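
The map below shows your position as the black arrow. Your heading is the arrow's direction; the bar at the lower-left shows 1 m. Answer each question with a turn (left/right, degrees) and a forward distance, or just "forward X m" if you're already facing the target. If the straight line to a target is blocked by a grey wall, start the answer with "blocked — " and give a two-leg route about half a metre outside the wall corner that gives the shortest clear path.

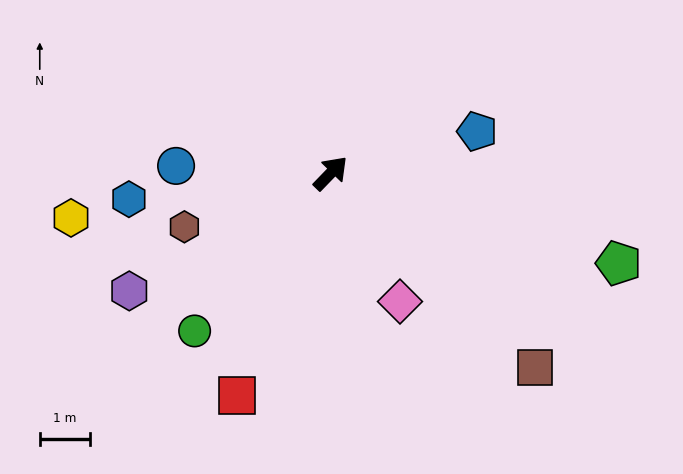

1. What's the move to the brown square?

turn right 89°, forward 5.6 m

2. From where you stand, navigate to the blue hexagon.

turn left 141°, forward 4.1 m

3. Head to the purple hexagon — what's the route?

turn left 164°, forward 4.7 m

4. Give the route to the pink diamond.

turn right 108°, forward 2.9 m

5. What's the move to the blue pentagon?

turn right 30°, forward 3.0 m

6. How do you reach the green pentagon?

turn right 63°, forward 6.0 m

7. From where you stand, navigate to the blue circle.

turn left 131°, forward 3.1 m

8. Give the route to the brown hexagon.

turn left 154°, forward 3.1 m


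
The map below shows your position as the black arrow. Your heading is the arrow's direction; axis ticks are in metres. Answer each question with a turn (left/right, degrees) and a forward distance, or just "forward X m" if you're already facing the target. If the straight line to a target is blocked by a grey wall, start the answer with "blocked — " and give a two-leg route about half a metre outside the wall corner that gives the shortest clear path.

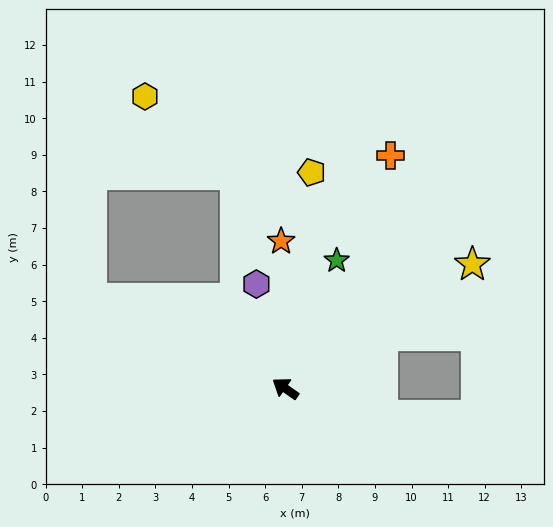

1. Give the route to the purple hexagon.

turn right 40°, forward 3.0 m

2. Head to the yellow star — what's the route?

turn right 111°, forward 6.1 m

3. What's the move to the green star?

turn right 77°, forward 3.8 m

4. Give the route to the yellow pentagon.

turn right 62°, forward 5.9 m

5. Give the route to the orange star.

turn right 53°, forward 4.0 m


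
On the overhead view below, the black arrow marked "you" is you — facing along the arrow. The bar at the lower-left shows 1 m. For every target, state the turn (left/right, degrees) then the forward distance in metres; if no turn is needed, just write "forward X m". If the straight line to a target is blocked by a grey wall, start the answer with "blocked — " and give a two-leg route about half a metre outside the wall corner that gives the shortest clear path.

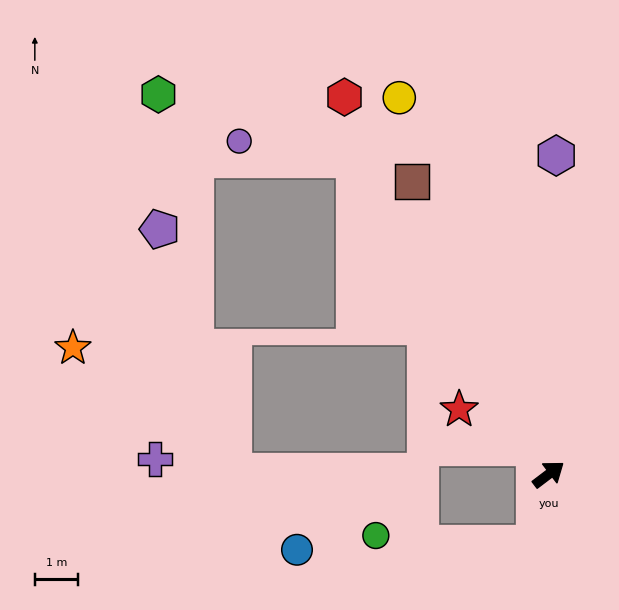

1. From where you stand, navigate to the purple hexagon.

turn left 51°, forward 7.4 m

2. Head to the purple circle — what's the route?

blocked — turn left 84°, forward 8.6 m, then turn left 50°, forward 2.7 m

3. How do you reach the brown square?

turn left 78°, forward 7.5 m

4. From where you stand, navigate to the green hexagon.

blocked — turn left 84°, forward 8.6 m, then turn left 40°, forward 4.8 m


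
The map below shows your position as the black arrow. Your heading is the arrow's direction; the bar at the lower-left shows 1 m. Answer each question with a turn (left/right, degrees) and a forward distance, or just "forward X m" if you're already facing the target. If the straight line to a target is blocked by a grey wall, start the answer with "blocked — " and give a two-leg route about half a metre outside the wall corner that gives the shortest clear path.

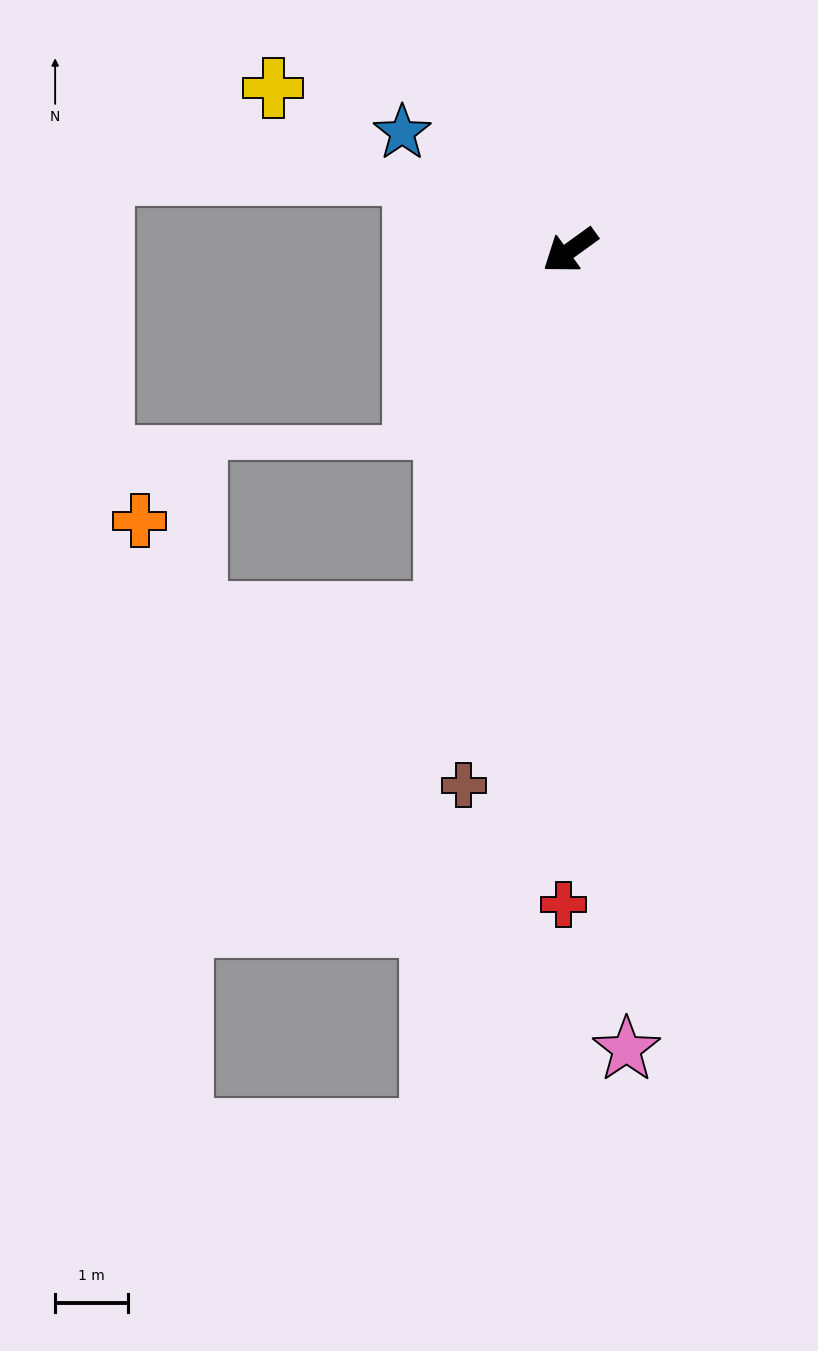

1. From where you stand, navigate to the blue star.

turn right 71°, forward 2.8 m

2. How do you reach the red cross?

turn left 54°, forward 8.9 m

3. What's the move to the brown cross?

turn left 43°, forward 7.4 m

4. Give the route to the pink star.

turn left 58°, forward 10.9 m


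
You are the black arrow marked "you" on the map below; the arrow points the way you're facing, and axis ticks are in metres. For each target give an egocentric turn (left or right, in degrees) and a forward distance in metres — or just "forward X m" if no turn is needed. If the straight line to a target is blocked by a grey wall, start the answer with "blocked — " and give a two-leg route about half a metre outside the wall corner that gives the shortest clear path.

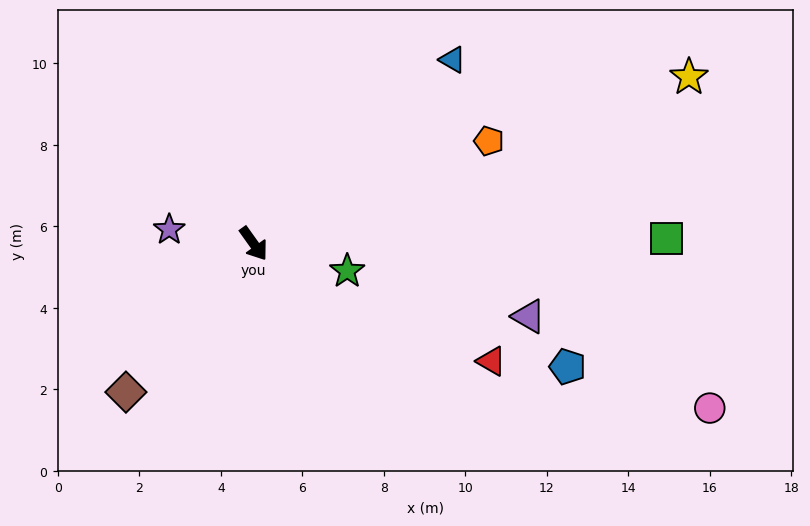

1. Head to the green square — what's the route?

turn left 55°, forward 10.1 m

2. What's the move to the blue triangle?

turn left 97°, forward 6.6 m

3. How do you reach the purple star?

turn right 135°, forward 2.1 m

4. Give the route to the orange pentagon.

turn left 78°, forward 6.3 m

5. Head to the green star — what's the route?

turn left 38°, forward 2.4 m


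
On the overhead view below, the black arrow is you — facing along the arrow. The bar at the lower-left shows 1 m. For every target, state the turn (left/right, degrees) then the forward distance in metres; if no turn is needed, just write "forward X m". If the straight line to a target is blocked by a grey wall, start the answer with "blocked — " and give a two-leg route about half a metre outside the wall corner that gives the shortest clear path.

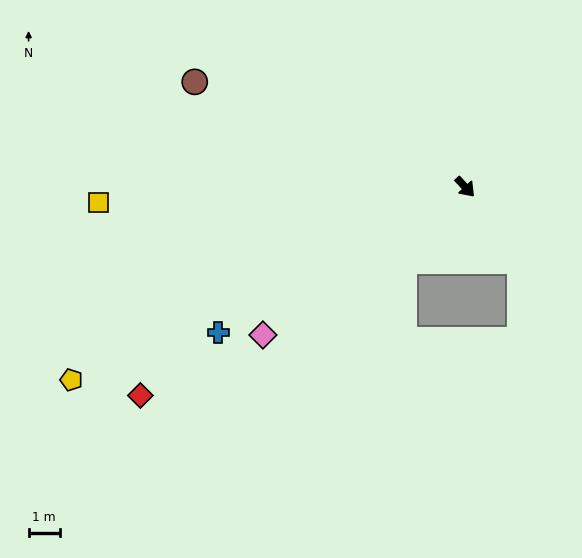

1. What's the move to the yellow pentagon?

turn right 107°, forward 14.0 m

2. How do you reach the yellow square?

turn right 130°, forward 11.7 m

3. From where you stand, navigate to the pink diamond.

turn right 97°, forward 8.0 m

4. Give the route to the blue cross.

turn right 102°, forward 9.1 m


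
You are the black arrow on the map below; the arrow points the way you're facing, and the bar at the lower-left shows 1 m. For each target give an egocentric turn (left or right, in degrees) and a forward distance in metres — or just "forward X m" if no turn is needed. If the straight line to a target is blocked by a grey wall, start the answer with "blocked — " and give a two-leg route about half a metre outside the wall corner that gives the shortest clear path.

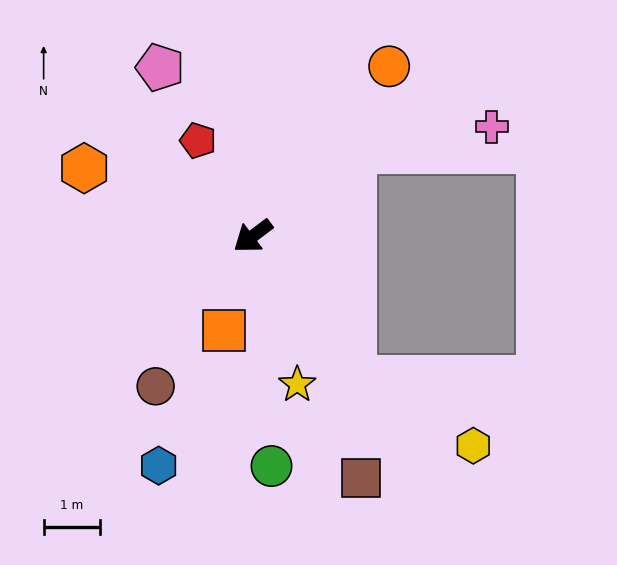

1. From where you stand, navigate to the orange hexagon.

turn right 59°, forward 3.2 m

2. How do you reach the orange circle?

turn right 166°, forward 3.8 m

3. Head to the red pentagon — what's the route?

turn right 97°, forward 1.9 m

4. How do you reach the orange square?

turn left 36°, forward 1.7 m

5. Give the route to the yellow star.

turn left 70°, forward 2.7 m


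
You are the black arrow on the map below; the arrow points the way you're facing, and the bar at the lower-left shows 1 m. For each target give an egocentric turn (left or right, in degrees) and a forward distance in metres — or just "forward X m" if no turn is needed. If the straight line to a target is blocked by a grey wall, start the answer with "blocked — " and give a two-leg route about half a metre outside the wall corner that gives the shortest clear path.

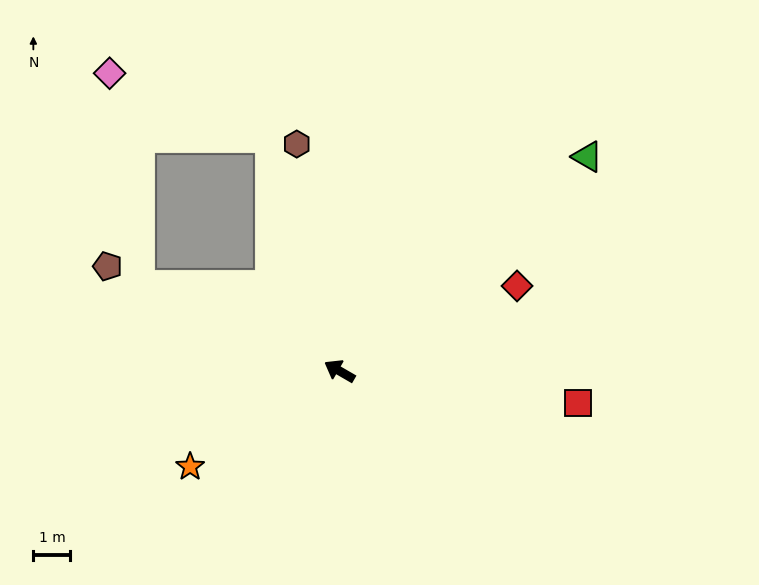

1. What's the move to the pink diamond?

blocked — turn right 43°, forward 6.6 m, then turn left 51°, forward 4.7 m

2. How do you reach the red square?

turn right 158°, forward 6.5 m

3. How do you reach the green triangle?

turn right 109°, forward 8.8 m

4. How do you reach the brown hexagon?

turn right 49°, forward 6.2 m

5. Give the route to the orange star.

turn left 63°, forward 4.8 m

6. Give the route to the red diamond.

turn right 124°, forward 5.3 m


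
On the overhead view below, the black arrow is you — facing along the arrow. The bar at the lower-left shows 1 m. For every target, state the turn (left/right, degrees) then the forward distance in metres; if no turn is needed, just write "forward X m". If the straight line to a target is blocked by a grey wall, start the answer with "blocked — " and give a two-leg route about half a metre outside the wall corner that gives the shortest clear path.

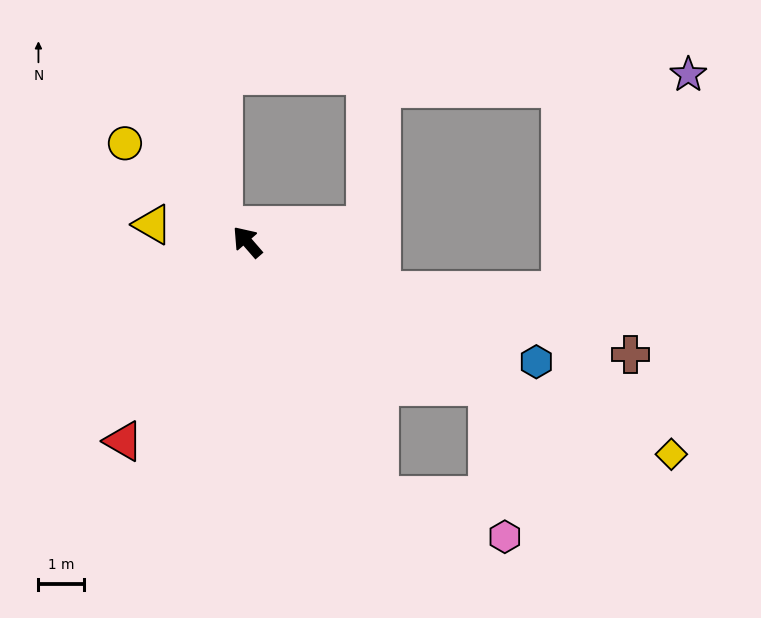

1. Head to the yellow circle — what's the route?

turn left 10°, forward 3.4 m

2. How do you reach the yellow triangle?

turn left 39°, forward 2.1 m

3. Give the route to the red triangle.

turn left 107°, forward 5.1 m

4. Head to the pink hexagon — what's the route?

blocked — turn left 167°, forward 6.2 m, then turn left 44°, forward 2.9 m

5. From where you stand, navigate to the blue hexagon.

turn right 153°, forward 6.8 m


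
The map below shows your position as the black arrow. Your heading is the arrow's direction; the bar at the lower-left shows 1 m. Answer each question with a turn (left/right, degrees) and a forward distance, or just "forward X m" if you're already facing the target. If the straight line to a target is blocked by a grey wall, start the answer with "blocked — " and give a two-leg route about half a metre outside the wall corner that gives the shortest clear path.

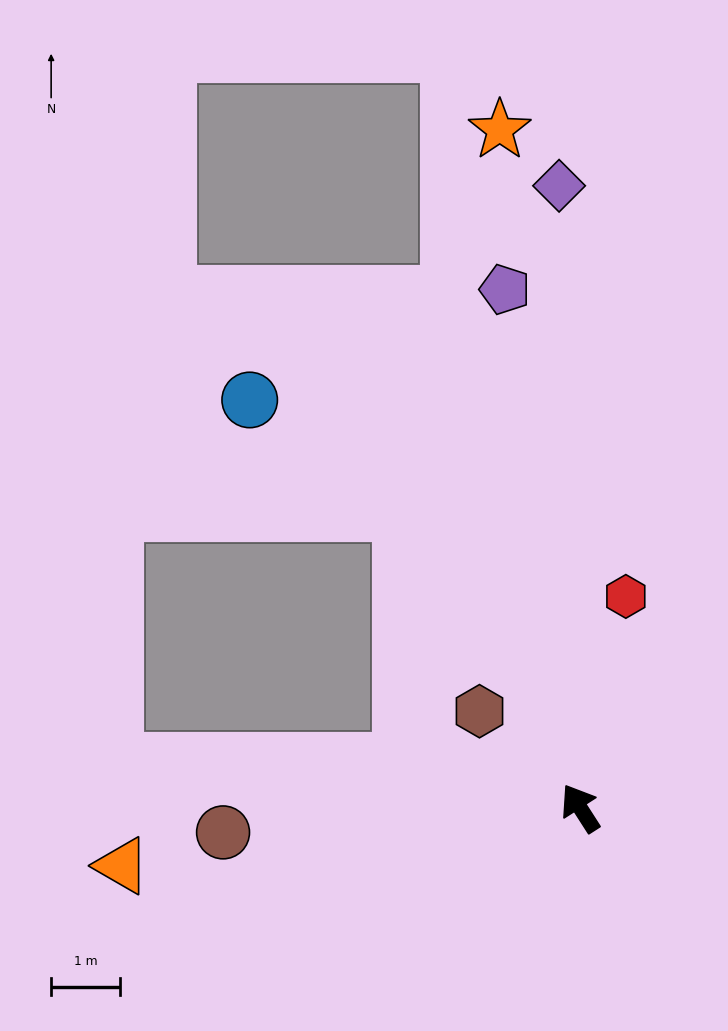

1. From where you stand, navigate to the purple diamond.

turn right 31°, forward 9.0 m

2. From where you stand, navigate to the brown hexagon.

turn left 13°, forward 2.0 m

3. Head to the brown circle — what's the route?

turn left 61°, forward 5.2 m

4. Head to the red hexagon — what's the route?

turn right 45°, forward 3.1 m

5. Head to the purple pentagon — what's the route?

turn right 24°, forward 7.6 m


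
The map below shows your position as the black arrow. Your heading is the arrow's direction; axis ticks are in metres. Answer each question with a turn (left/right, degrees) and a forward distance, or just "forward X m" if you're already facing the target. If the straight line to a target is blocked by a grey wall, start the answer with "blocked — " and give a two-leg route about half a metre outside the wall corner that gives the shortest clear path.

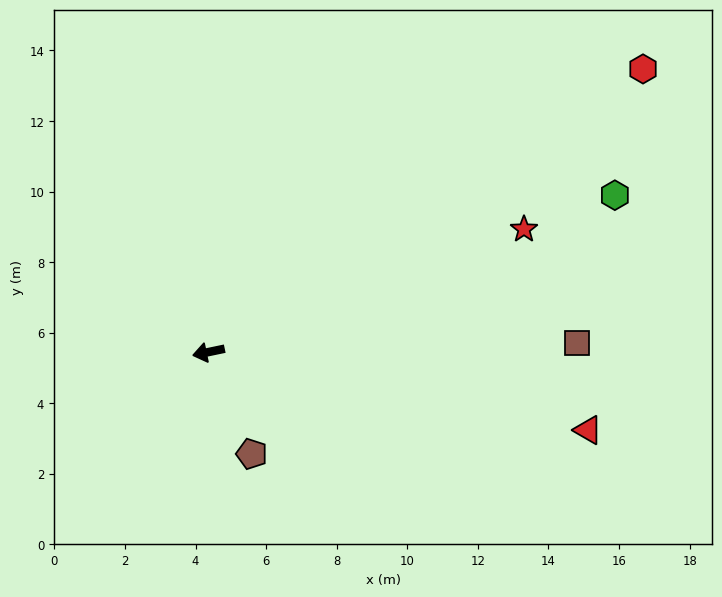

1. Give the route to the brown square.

turn left 170°, forward 10.4 m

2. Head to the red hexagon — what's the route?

turn right 159°, forward 14.7 m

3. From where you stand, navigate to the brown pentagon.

turn left 101°, forward 3.1 m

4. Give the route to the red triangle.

turn left 157°, forward 11.0 m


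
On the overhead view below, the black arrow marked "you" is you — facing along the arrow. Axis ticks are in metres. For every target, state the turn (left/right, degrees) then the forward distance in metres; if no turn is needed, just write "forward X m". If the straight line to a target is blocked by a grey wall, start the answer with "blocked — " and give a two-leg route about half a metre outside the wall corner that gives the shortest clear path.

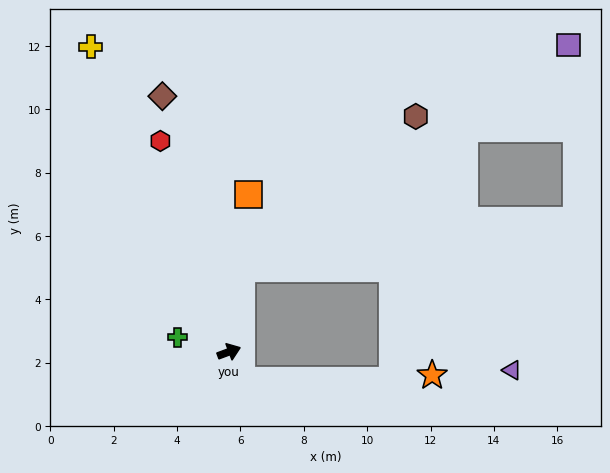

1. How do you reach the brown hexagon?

blocked — turn left 61°, forward 2.7 m, then turn right 40°, forward 7.3 m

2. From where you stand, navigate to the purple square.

blocked — turn left 61°, forward 2.7 m, then turn right 47°, forward 12.5 m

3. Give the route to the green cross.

turn left 144°, forward 1.7 m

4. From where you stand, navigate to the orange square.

turn left 63°, forward 5.0 m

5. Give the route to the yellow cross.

turn left 94°, forward 10.6 m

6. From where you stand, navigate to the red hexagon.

turn left 88°, forward 7.0 m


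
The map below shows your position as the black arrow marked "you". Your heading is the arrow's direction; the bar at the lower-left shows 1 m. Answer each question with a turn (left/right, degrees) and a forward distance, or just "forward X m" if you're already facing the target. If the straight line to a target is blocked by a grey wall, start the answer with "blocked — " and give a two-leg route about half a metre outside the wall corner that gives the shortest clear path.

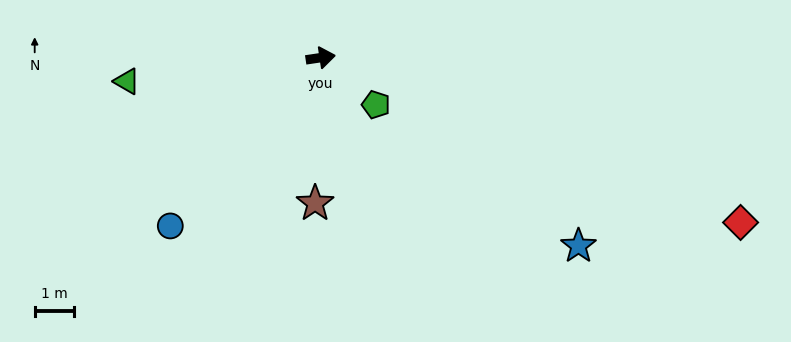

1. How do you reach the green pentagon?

turn right 49°, forward 1.8 m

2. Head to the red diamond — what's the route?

turn right 30°, forward 11.4 m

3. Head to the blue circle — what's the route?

turn right 140°, forward 5.7 m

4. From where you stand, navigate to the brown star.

turn right 101°, forward 3.7 m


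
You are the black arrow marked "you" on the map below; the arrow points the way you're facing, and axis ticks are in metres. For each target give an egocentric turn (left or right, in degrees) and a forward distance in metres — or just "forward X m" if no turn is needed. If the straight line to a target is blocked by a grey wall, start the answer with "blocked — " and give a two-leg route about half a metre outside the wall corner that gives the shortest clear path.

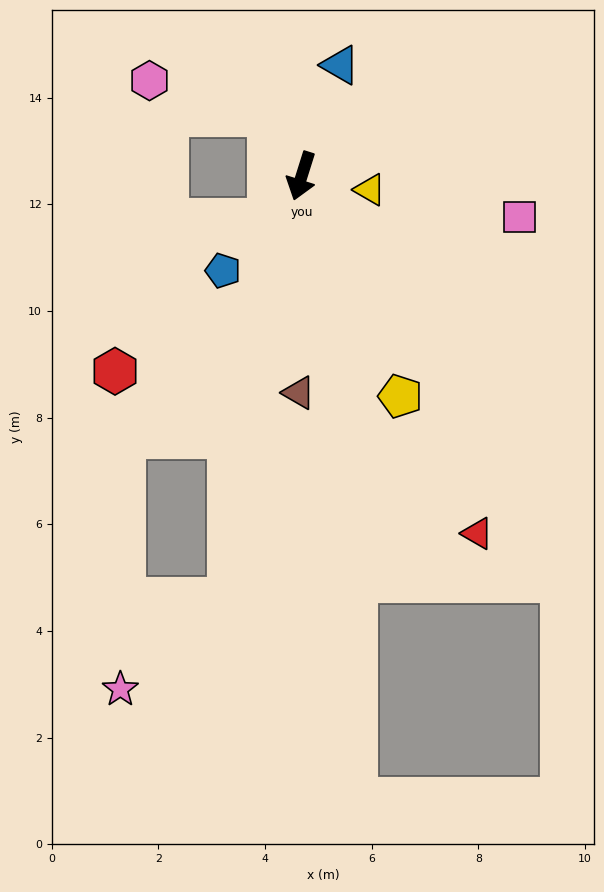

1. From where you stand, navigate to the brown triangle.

turn left 17°, forward 4.1 m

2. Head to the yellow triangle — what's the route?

turn left 96°, forward 1.3 m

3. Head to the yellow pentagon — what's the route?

turn left 42°, forward 4.5 m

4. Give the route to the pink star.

blocked — turn left 8°, forward 8.1 m, then turn right 42°, forward 2.6 m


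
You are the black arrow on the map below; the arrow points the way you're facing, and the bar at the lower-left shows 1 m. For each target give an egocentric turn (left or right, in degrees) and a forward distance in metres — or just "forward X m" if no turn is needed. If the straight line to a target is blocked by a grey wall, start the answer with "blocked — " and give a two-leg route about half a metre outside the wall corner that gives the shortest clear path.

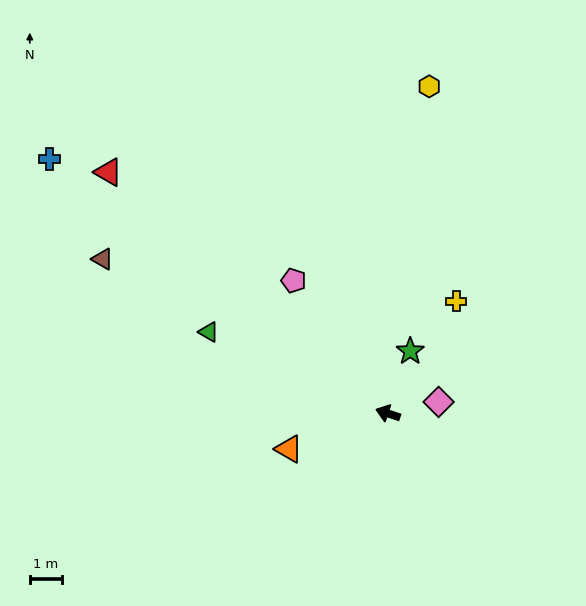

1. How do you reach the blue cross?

turn right 18°, forward 13.1 m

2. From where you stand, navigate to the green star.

turn right 91°, forward 2.0 m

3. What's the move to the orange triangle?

turn left 38°, forward 3.3 m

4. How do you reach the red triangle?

turn right 22°, forward 11.4 m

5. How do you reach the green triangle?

turn right 6°, forward 6.1 m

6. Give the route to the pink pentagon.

turn right 36°, forward 5.0 m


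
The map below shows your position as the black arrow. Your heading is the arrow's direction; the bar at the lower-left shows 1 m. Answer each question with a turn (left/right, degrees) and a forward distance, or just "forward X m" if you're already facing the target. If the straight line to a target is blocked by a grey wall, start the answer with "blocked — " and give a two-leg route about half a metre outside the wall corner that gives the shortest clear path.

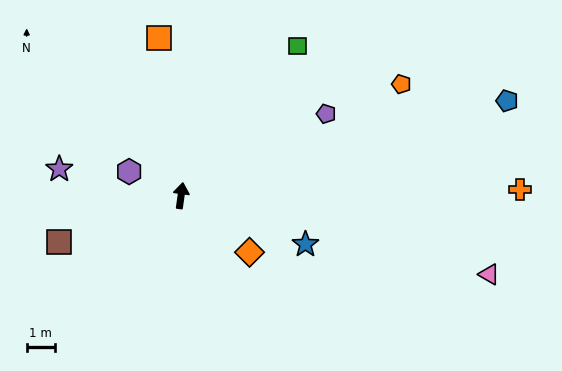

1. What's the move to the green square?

turn right 30°, forward 6.6 m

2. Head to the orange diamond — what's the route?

turn right 122°, forward 3.1 m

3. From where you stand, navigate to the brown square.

turn left 119°, forward 4.6 m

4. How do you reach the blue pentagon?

turn right 66°, forward 11.9 m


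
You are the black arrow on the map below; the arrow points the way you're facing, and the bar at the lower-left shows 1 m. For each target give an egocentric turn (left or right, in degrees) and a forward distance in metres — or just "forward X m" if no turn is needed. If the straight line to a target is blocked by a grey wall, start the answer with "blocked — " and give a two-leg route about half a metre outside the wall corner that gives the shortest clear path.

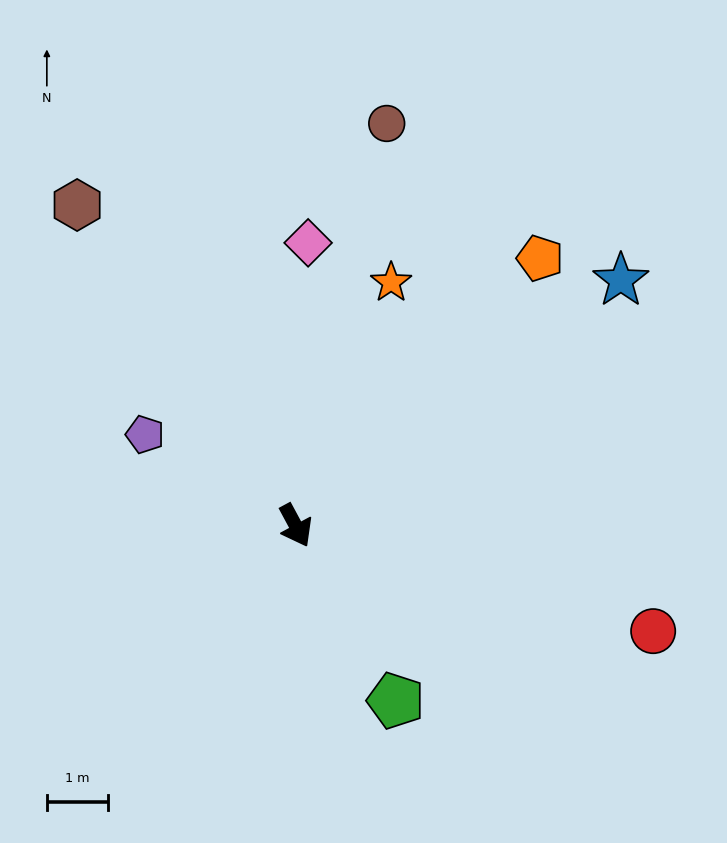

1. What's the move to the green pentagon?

forward 3.3 m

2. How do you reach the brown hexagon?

turn right 174°, forward 6.4 m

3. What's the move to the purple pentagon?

turn right 149°, forward 2.9 m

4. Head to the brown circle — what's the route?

turn left 139°, forward 6.8 m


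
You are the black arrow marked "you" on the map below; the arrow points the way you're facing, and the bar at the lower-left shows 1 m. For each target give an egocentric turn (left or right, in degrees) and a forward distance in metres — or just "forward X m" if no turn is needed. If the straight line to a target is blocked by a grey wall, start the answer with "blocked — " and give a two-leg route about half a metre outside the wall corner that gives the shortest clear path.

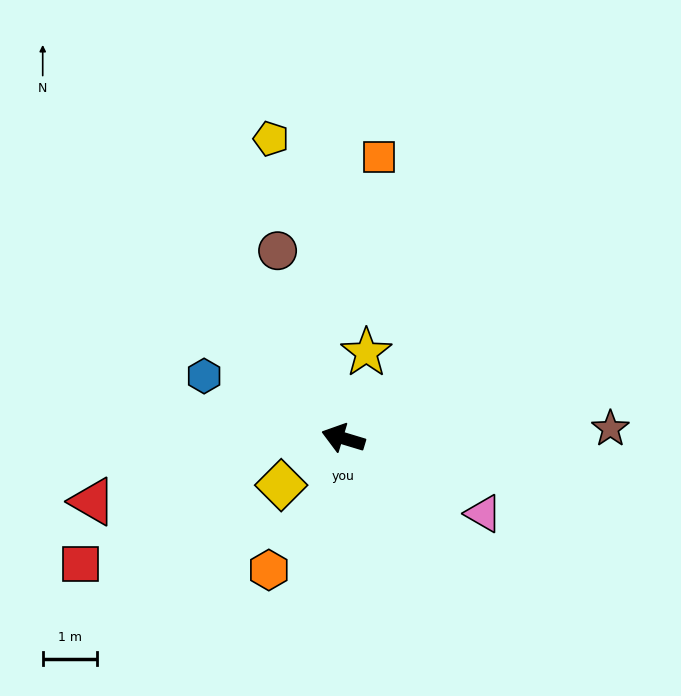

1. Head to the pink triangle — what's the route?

turn left 169°, forward 2.9 m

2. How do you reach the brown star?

turn right 161°, forward 4.9 m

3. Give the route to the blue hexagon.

turn right 7°, forward 2.8 m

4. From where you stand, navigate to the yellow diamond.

turn left 54°, forward 1.4 m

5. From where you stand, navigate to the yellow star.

turn right 88°, forward 1.6 m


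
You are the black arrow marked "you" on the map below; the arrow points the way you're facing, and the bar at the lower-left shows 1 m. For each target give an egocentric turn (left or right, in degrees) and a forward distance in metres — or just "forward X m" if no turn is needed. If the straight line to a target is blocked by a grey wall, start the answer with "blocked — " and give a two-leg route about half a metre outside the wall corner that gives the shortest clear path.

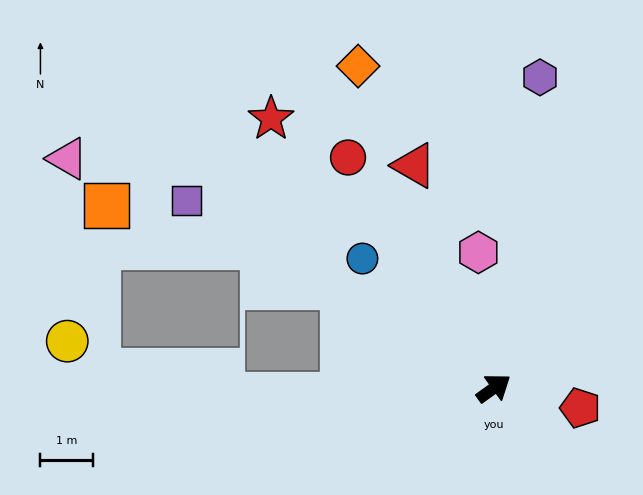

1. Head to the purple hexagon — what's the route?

turn left 46°, forward 6.0 m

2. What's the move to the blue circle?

turn left 100°, forward 3.5 m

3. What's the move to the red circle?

turn left 86°, forward 5.2 m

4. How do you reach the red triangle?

turn left 74°, forward 4.5 m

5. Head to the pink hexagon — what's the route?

turn left 61°, forward 2.6 m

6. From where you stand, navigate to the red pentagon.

turn right 49°, forward 1.7 m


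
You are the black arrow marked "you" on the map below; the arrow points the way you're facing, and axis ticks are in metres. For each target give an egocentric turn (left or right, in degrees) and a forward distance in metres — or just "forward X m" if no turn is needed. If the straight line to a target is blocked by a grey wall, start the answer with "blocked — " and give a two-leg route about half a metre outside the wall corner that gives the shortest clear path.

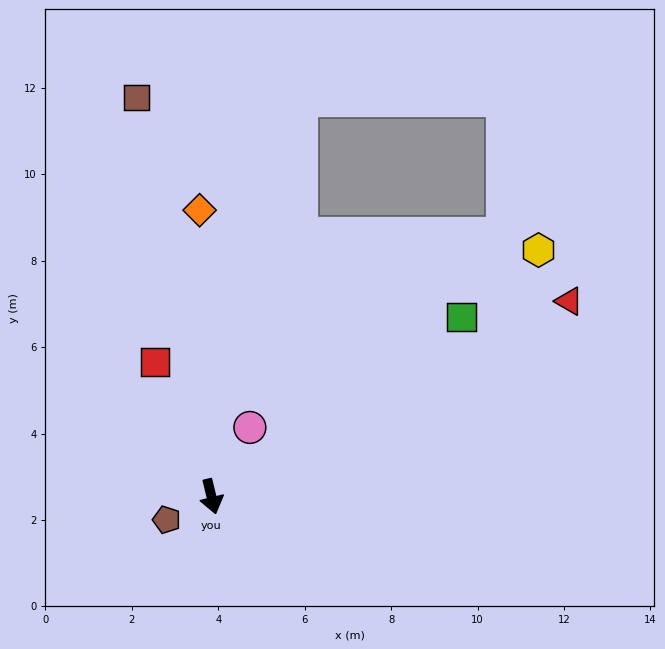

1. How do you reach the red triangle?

turn left 105°, forward 9.4 m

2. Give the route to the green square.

turn left 112°, forward 7.1 m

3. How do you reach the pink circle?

turn left 137°, forward 1.8 m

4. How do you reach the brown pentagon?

turn right 76°, forward 1.2 m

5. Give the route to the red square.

turn right 171°, forward 3.4 m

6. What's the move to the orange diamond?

turn left 169°, forward 6.6 m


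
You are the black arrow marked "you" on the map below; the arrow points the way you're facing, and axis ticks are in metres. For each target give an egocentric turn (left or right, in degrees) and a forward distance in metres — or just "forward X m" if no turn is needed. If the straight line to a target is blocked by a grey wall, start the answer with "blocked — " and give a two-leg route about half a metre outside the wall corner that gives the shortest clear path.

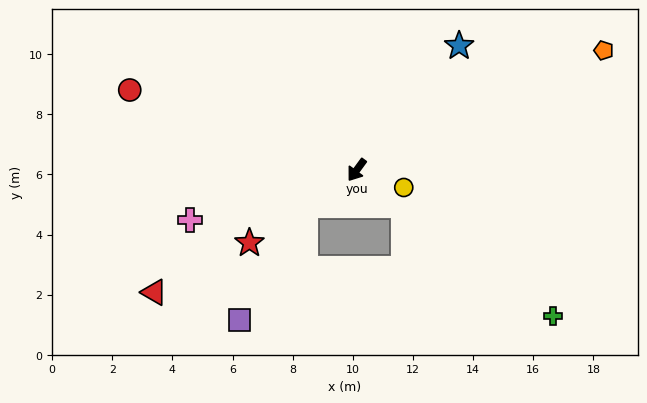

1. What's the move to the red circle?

turn right 73°, forward 8.0 m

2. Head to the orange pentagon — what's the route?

turn left 152°, forward 9.1 m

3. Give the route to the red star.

turn right 20°, forward 4.3 m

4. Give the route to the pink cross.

turn right 37°, forward 5.8 m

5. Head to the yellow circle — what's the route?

turn left 106°, forward 1.7 m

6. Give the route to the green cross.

turn left 90°, forward 8.1 m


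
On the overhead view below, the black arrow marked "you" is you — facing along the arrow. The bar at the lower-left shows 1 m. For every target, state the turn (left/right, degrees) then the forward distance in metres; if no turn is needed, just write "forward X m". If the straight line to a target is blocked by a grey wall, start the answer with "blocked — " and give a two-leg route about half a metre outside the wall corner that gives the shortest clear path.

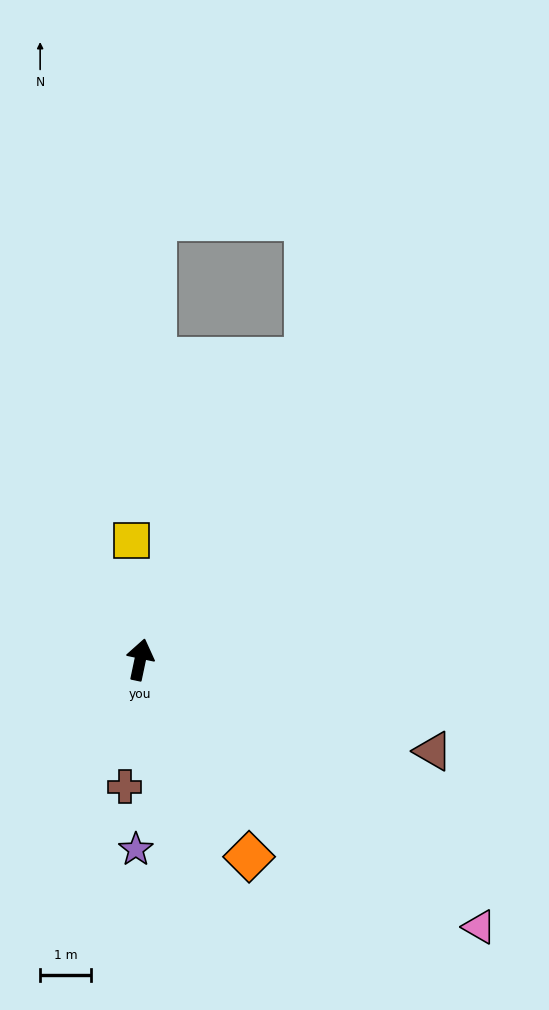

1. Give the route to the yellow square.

turn left 16°, forward 2.4 m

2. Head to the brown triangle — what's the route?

turn right 95°, forward 6.1 m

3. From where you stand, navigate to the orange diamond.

turn right 139°, forward 4.4 m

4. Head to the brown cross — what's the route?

turn right 175°, forward 2.5 m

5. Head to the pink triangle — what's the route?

turn right 116°, forward 8.5 m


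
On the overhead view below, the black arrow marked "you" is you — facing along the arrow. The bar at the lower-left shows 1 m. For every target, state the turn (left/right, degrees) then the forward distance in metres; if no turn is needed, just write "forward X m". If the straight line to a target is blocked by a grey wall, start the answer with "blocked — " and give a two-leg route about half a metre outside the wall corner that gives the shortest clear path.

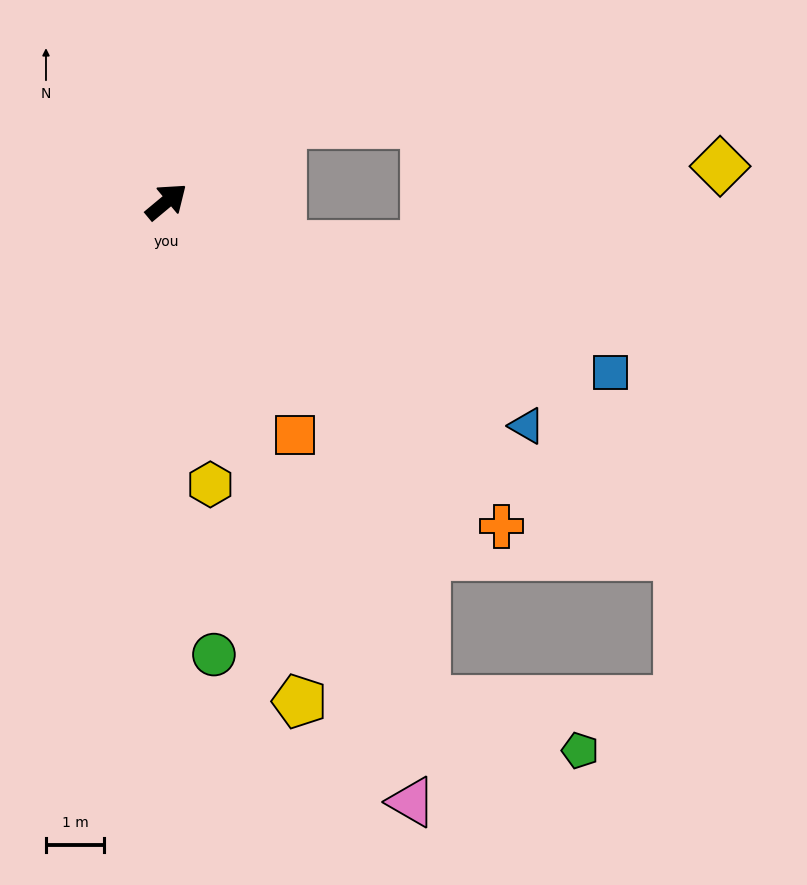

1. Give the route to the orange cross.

turn right 84°, forward 8.0 m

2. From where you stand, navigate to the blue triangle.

turn right 72°, forward 7.3 m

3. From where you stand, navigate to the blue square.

turn right 61°, forward 8.2 m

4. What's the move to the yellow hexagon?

turn right 121°, forward 4.9 m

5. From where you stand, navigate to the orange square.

turn right 101°, forward 4.6 m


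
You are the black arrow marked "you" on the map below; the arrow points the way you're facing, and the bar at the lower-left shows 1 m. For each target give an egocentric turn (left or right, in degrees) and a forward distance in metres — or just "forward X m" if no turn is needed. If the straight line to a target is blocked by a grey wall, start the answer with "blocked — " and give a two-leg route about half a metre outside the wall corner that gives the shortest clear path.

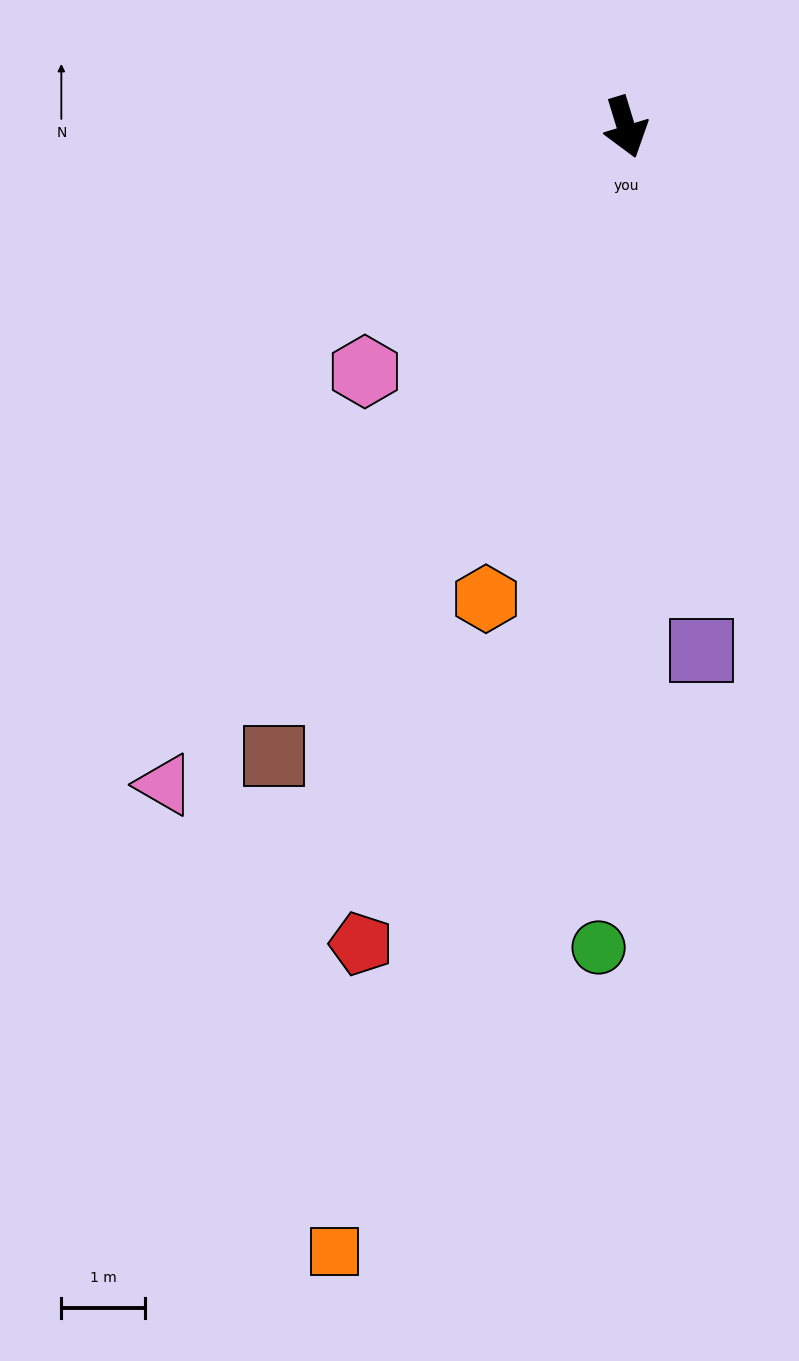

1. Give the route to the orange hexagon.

turn right 34°, forward 5.9 m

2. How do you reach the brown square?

turn right 46°, forward 8.6 m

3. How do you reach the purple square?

turn right 9°, forward 6.3 m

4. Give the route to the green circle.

turn right 19°, forward 9.8 m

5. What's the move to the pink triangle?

turn right 52°, forward 9.6 m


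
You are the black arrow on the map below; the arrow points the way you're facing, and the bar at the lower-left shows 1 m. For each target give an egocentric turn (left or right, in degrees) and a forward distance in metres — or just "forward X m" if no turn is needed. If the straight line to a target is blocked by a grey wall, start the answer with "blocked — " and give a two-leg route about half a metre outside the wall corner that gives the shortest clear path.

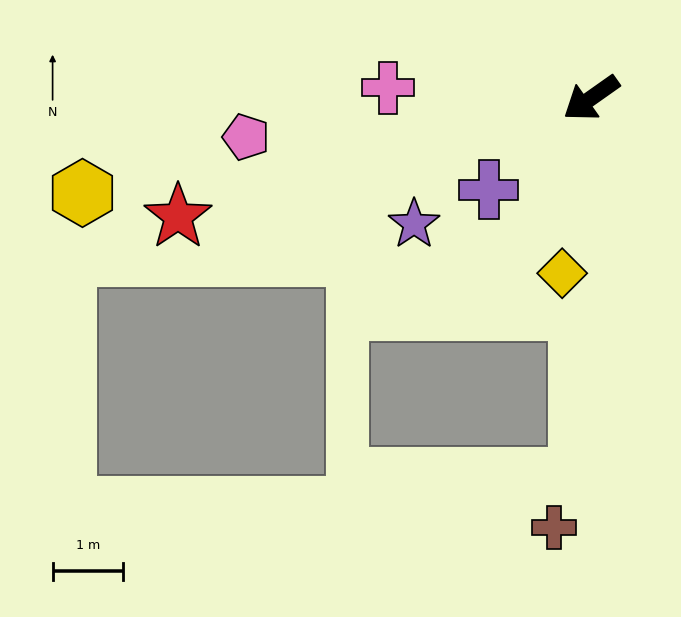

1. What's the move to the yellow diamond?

turn left 45°, forward 2.5 m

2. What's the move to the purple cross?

turn left 7°, forward 1.9 m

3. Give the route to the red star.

turn right 19°, forward 6.1 m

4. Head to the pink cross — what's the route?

turn right 38°, forward 2.9 m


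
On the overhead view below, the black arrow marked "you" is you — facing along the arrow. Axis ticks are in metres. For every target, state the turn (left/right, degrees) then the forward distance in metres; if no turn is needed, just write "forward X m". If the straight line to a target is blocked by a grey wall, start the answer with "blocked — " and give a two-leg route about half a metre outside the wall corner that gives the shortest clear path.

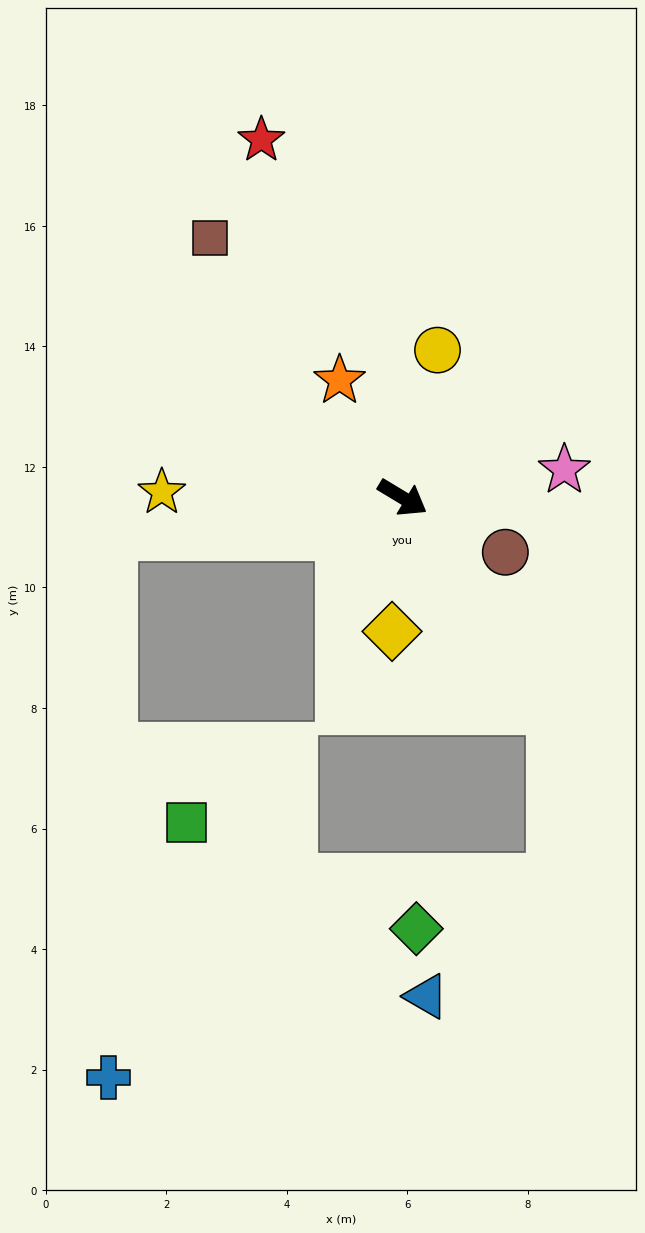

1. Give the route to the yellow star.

turn right 150°, forward 4.0 m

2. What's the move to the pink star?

turn left 41°, forward 2.7 m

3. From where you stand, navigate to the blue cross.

blocked — turn right 142°, forward 4.9 m, then turn left 83°, forward 9.0 m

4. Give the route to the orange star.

turn left 149°, forward 2.2 m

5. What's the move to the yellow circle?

turn left 108°, forward 2.5 m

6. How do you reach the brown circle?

turn left 3°, forward 1.9 m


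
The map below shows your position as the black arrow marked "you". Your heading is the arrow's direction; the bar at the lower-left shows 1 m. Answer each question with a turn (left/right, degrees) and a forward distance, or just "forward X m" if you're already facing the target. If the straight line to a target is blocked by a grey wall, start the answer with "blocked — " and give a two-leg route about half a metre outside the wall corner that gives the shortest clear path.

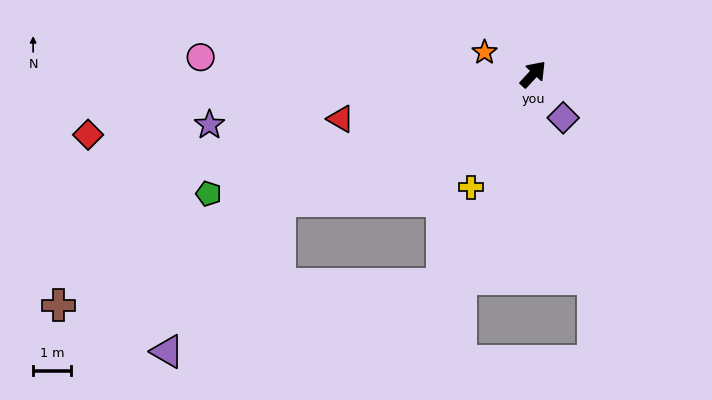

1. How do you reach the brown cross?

turn left 159°, forward 13.8 m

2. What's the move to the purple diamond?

turn right 103°, forward 1.4 m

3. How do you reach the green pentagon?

turn left 153°, forward 9.0 m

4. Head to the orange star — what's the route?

turn left 108°, forward 1.4 m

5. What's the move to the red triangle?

turn left 146°, forward 5.2 m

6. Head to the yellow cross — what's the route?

turn right 166°, forward 3.4 m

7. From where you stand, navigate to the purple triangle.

blocked — turn left 159°, forward 7.4 m, then turn left 27°, forward 4.9 m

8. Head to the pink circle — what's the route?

turn left 130°, forward 8.7 m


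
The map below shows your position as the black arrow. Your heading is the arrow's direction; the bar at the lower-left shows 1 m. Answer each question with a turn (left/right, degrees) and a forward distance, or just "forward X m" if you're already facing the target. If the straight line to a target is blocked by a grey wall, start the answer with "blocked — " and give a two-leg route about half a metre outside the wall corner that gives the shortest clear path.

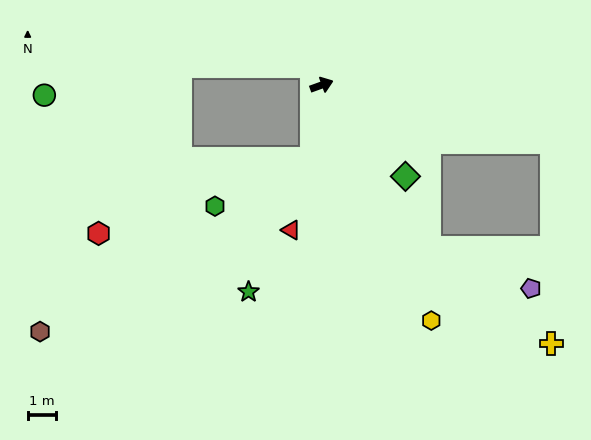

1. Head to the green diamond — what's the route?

turn right 67°, forward 4.3 m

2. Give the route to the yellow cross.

blocked — turn right 76°, forward 6.8 m, then turn left 18°, forward 5.5 m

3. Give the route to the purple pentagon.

blocked — turn right 76°, forward 6.8 m, then turn left 34°, forward 3.9 m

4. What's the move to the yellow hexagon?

turn right 85°, forward 9.1 m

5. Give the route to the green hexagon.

blocked — turn right 118°, forward 2.6 m, then turn right 56°, forward 3.8 m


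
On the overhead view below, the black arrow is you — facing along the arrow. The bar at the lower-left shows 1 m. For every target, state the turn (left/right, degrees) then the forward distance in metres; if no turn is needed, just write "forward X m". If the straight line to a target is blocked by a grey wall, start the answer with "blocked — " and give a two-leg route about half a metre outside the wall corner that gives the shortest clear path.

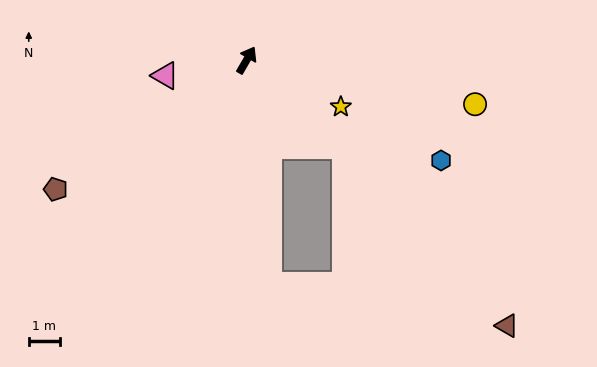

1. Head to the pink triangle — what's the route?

turn left 131°, forward 2.6 m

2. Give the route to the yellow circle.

turn right 71°, forward 7.4 m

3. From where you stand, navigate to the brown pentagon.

turn left 154°, forward 7.4 m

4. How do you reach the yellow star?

turn right 86°, forward 3.4 m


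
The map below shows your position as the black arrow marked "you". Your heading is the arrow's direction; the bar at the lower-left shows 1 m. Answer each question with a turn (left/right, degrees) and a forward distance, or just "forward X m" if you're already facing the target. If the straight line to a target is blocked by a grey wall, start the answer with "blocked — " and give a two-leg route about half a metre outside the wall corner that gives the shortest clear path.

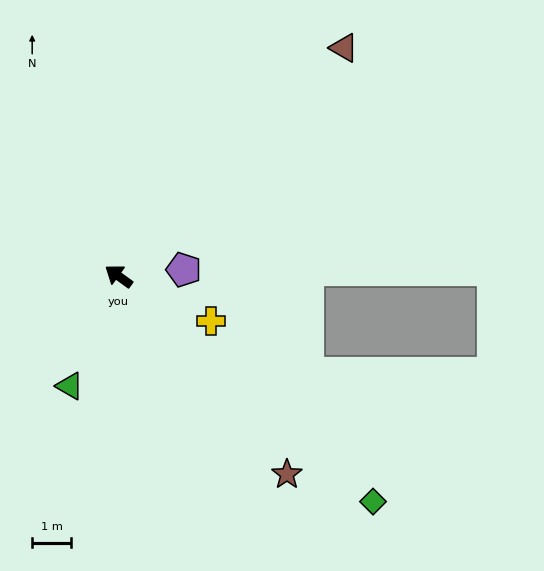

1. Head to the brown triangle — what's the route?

turn right 99°, forward 8.3 m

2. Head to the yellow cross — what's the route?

turn right 170°, forward 2.7 m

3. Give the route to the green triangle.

turn left 102°, forward 3.1 m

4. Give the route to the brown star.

turn left 166°, forward 6.8 m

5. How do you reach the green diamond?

turn left 174°, forward 8.8 m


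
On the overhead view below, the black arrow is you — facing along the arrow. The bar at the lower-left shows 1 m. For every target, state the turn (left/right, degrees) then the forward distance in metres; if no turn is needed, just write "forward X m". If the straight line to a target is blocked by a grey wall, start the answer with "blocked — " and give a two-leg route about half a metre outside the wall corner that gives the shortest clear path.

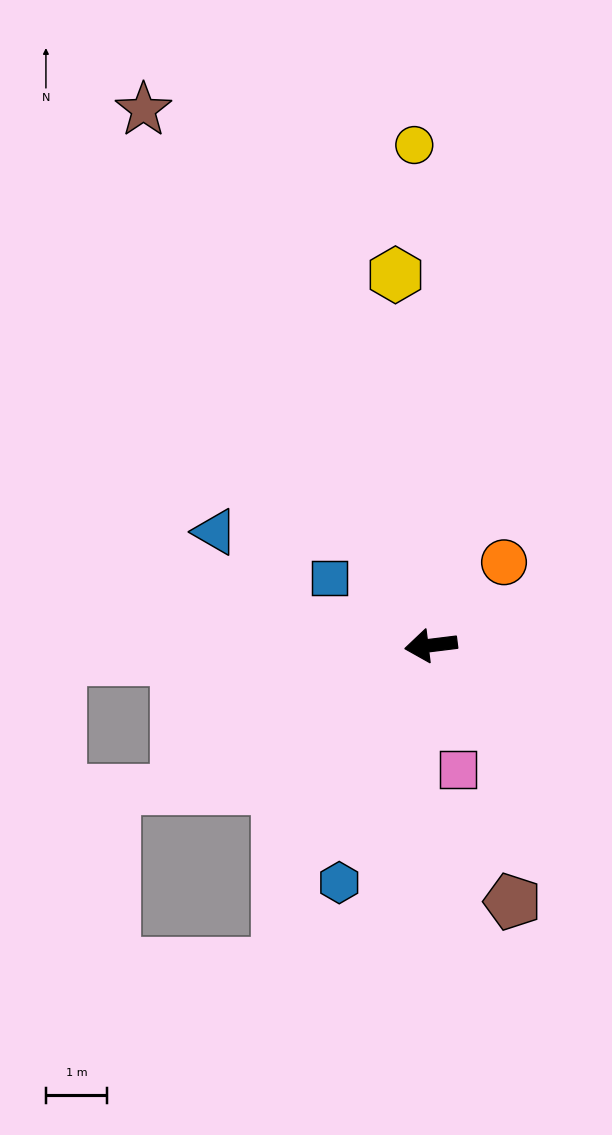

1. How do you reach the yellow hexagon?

turn right 92°, forward 6.0 m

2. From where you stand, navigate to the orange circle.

turn right 138°, forward 1.8 m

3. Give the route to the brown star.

turn right 69°, forward 9.9 m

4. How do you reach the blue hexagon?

turn left 62°, forward 4.1 m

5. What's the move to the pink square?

turn left 95°, forward 2.1 m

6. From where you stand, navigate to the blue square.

turn right 41°, forward 2.0 m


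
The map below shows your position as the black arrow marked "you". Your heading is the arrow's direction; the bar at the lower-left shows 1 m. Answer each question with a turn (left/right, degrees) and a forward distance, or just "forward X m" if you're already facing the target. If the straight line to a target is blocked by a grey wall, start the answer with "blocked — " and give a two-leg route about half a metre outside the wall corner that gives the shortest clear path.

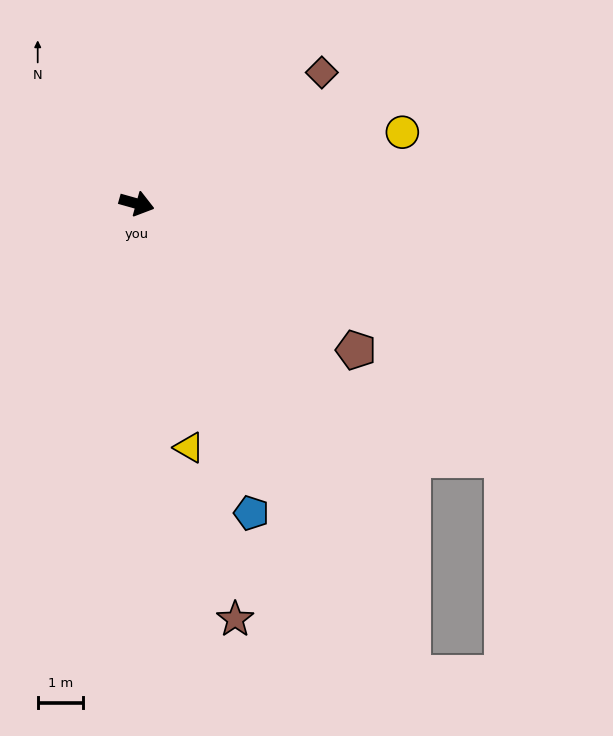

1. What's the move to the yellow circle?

turn left 31°, forward 6.0 m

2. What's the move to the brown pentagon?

turn right 18°, forward 5.8 m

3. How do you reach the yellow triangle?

turn right 62°, forward 5.5 m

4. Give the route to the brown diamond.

turn left 51°, forward 5.0 m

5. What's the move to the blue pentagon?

turn right 54°, forward 7.3 m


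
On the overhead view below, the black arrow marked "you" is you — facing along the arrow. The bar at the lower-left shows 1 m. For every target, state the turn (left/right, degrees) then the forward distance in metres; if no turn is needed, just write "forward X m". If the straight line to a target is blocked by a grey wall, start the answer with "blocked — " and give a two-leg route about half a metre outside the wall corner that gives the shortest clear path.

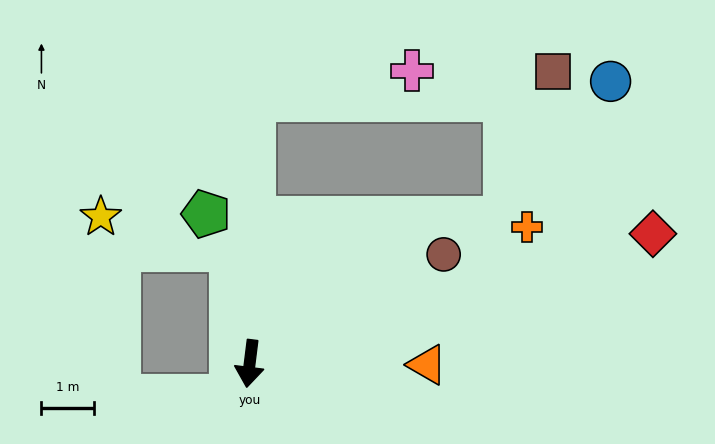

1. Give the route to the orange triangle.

turn left 97°, forward 3.4 m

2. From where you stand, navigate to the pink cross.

blocked — turn right 174°, forward 5.0 m, then turn right 79°, forward 3.0 m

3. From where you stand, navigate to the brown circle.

turn left 126°, forward 4.2 m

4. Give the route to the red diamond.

turn left 115°, forward 8.0 m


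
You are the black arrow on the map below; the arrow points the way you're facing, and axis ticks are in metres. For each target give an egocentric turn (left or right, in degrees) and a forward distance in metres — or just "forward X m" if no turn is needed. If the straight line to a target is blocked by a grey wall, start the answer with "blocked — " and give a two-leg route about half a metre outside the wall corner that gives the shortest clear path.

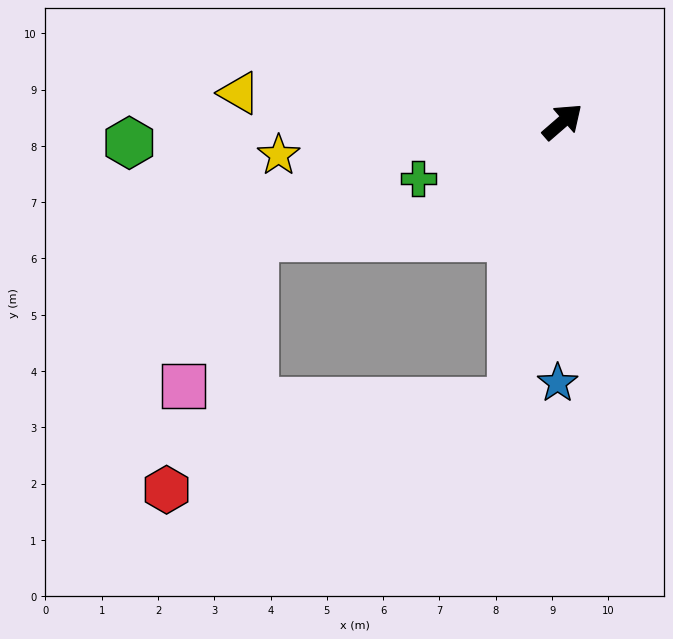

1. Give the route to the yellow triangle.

turn left 134°, forward 5.8 m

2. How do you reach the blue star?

turn right 132°, forward 4.6 m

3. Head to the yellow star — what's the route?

turn left 146°, forward 5.1 m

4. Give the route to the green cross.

turn left 161°, forward 2.8 m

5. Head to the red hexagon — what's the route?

blocked — turn right 141°, forward 5.0 m, then turn right 65°, forward 6.3 m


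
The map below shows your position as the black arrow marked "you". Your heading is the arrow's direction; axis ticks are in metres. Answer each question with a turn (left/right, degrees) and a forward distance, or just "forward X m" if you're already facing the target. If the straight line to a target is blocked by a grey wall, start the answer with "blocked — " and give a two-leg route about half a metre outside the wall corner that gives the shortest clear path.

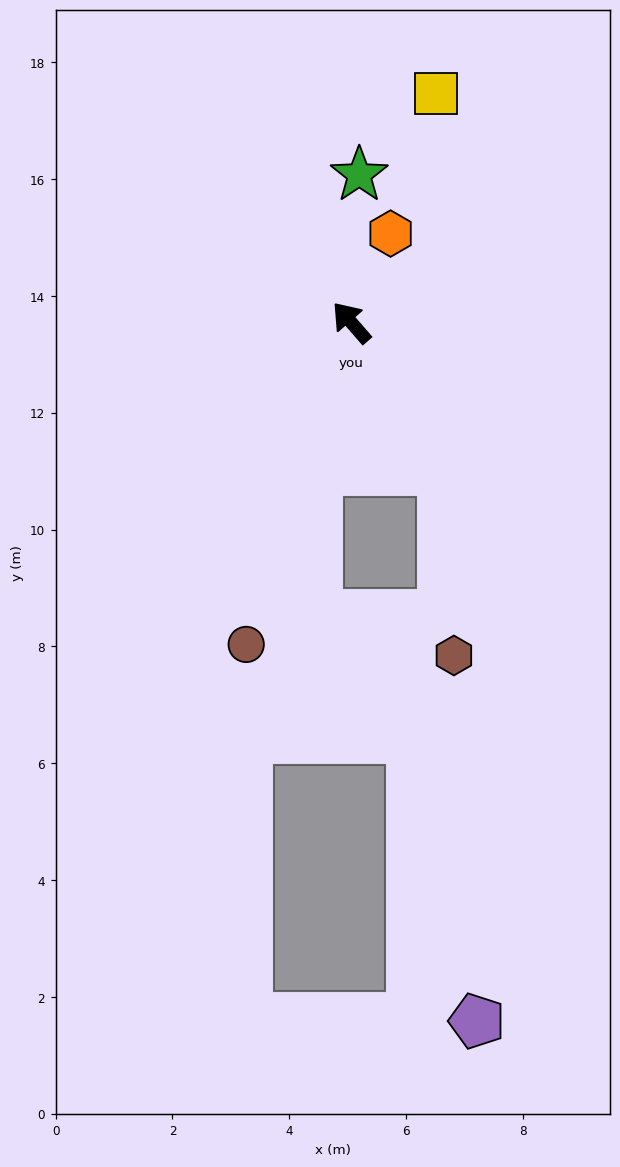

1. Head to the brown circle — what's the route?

turn left 121°, forward 5.8 m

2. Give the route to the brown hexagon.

blocked — turn left 171°, forward 3.0 m, then turn right 28°, forward 3.2 m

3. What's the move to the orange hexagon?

turn right 65°, forward 1.7 m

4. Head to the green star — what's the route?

turn right 44°, forward 2.5 m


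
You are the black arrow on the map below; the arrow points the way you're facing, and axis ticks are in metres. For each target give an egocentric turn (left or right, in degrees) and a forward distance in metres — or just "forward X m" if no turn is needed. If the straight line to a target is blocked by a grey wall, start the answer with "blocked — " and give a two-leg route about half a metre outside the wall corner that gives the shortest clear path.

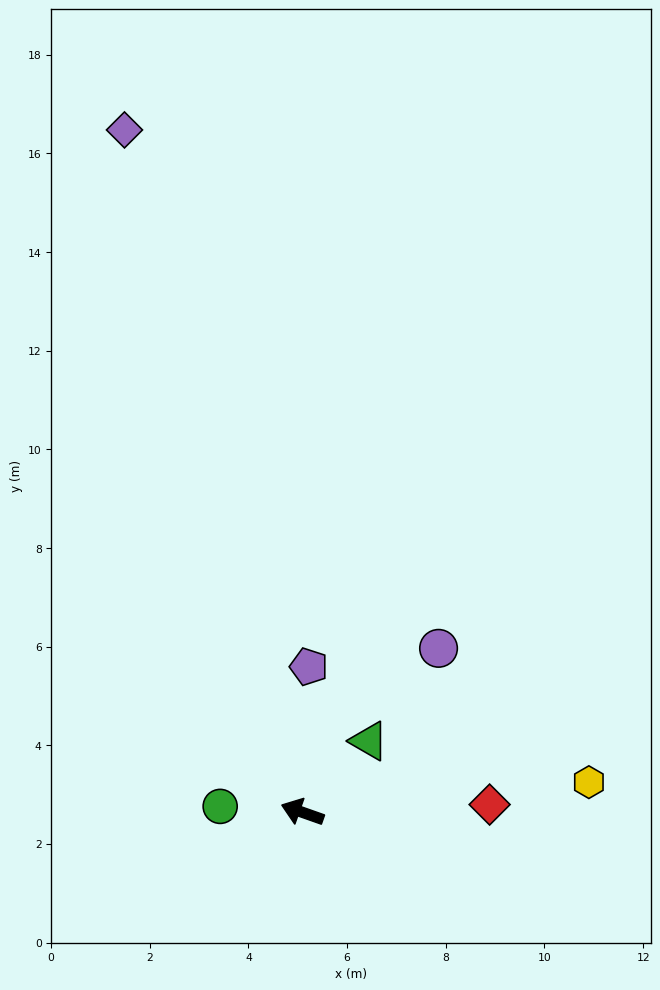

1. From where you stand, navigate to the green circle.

turn left 15°, forward 1.7 m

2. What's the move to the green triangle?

turn right 114°, forward 2.0 m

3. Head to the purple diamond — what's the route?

turn right 56°, forward 14.3 m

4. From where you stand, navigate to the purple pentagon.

turn right 73°, forward 3.0 m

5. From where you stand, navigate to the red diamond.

turn right 158°, forward 3.8 m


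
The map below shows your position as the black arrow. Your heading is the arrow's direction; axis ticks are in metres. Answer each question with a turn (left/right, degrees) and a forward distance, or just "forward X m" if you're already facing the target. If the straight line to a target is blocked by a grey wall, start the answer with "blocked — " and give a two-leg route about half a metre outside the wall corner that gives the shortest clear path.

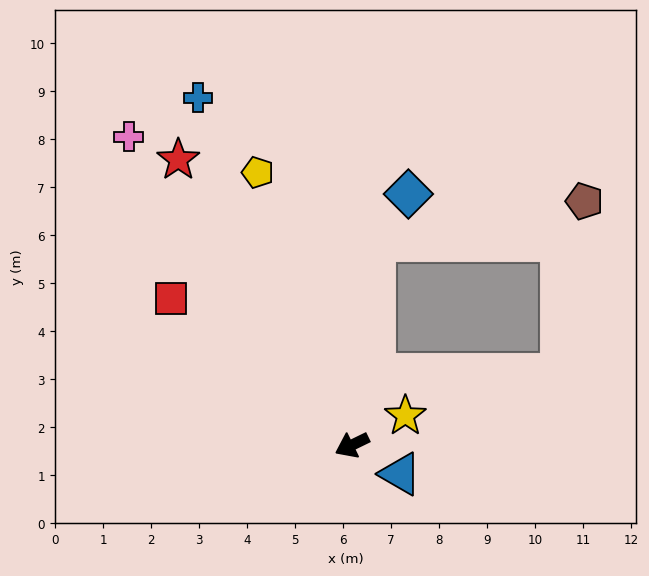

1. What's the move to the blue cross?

turn right 92°, forward 7.9 m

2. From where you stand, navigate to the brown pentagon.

blocked — turn right 122°, forward 4.3 m, then turn right 73°, forward 4.4 m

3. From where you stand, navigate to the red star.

turn right 85°, forward 7.0 m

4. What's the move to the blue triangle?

turn left 123°, forward 1.2 m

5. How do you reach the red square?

turn right 65°, forward 4.9 m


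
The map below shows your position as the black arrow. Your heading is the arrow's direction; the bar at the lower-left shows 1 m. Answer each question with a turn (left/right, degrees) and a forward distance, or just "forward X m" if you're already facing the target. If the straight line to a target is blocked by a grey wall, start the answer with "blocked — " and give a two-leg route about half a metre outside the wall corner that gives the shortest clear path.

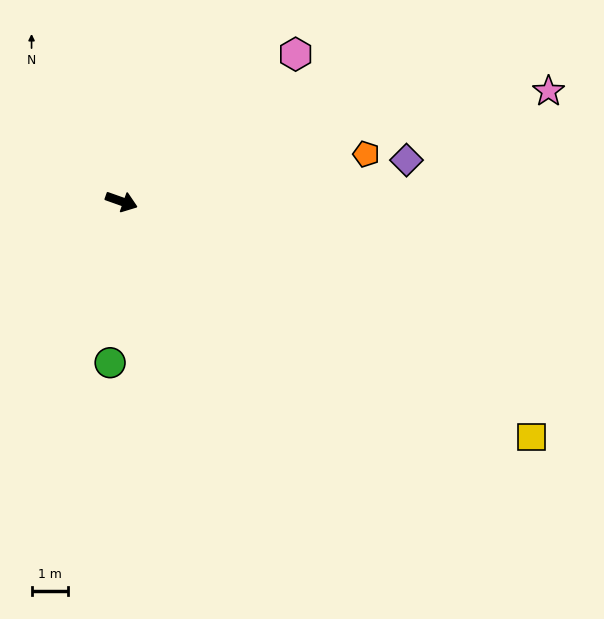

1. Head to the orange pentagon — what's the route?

turn left 30°, forward 6.9 m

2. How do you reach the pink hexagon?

turn left 60°, forward 6.3 m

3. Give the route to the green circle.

turn right 75°, forward 4.5 m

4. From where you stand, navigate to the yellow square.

turn right 10°, forward 13.1 m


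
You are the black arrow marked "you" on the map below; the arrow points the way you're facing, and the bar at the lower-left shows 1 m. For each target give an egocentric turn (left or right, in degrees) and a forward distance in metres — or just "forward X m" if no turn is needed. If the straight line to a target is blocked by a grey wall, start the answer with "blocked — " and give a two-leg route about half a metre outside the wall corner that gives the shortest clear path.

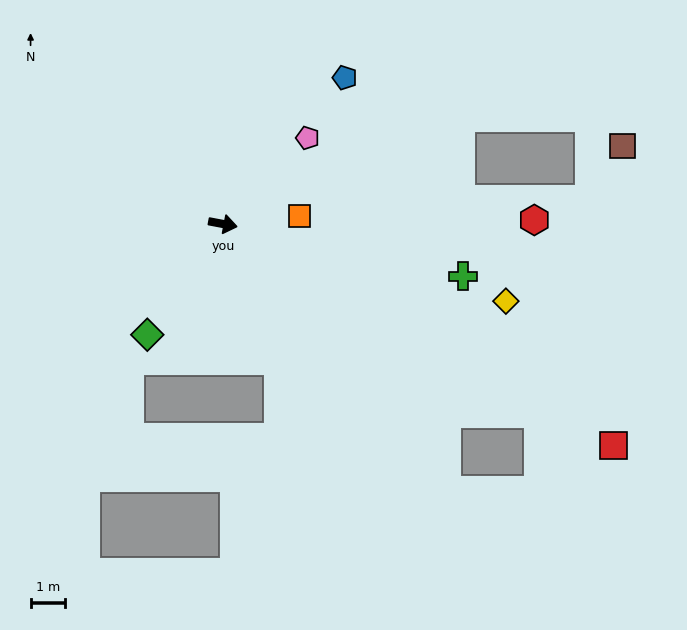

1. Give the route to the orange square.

turn left 17°, forward 2.3 m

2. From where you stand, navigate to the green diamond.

turn right 114°, forward 3.9 m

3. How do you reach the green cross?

forward 7.2 m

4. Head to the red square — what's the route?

turn right 19°, forward 13.2 m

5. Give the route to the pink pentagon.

turn left 56°, forward 3.5 m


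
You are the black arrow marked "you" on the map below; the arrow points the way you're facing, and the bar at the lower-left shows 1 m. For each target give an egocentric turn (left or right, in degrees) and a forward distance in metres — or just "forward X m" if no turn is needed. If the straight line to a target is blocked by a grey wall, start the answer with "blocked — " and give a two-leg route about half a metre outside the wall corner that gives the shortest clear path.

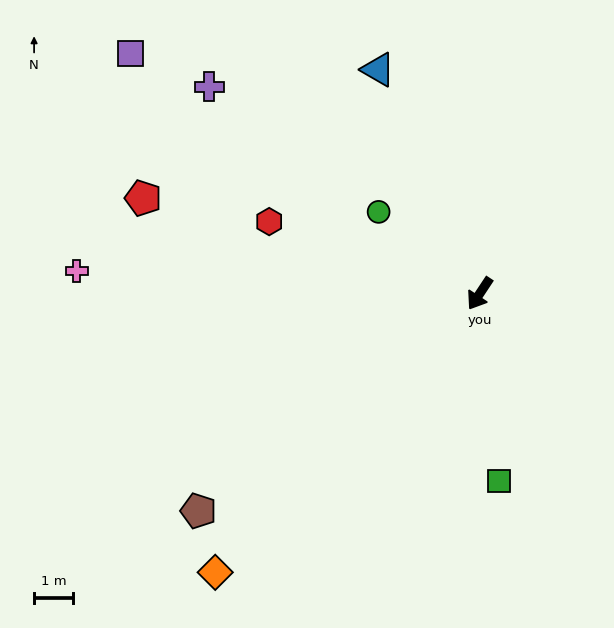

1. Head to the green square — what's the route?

turn left 39°, forward 4.8 m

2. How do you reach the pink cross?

turn right 60°, forward 10.3 m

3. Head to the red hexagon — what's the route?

turn right 75°, forward 5.7 m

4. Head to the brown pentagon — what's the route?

turn right 19°, forward 9.1 m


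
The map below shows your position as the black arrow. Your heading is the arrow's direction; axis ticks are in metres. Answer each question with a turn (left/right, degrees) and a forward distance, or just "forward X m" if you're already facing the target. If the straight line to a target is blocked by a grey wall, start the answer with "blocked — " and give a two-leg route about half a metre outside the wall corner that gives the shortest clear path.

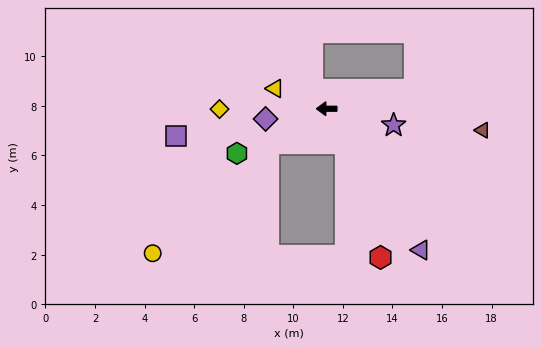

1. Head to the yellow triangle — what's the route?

turn right 21°, forward 2.2 m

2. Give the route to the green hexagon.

turn left 27°, forward 4.0 m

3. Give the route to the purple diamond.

turn left 10°, forward 2.5 m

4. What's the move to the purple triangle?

turn left 124°, forward 6.9 m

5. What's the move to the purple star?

turn left 166°, forward 2.8 m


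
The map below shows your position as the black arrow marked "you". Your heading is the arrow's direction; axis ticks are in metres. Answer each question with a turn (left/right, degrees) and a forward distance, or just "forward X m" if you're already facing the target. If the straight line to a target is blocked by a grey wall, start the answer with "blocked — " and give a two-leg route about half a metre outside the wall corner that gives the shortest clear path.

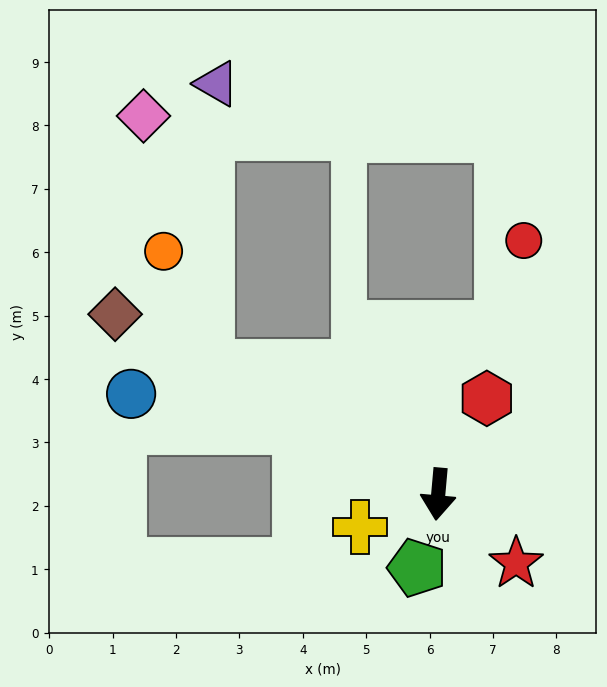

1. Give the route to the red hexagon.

turn left 158°, forward 1.7 m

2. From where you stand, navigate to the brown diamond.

turn right 114°, forward 5.8 m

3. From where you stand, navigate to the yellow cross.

turn right 62°, forward 1.3 m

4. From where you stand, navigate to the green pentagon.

turn right 11°, forward 1.2 m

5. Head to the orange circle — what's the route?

blocked — turn right 114°, forward 4.2 m, then turn right 40°, forward 1.9 m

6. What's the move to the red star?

turn left 54°, forward 1.6 m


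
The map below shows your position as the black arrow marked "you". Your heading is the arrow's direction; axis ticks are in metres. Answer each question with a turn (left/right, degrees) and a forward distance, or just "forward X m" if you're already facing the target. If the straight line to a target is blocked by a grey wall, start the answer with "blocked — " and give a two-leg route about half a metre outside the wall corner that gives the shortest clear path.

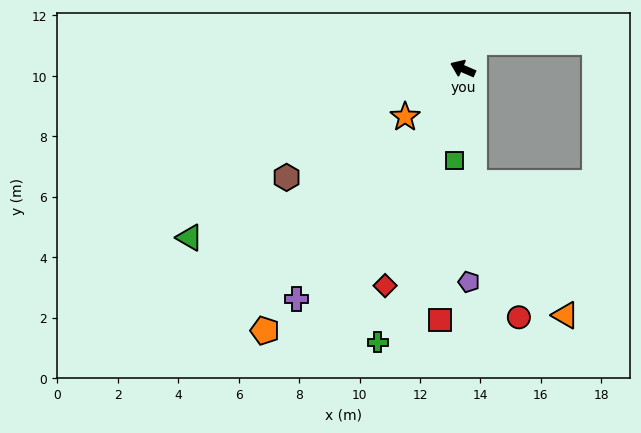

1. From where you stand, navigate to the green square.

turn left 108°, forward 3.1 m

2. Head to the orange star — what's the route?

turn left 63°, forward 2.5 m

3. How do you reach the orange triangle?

blocked — turn left 119°, forward 3.8 m, then turn left 29°, forward 5.3 m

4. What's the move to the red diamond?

turn left 94°, forward 7.6 m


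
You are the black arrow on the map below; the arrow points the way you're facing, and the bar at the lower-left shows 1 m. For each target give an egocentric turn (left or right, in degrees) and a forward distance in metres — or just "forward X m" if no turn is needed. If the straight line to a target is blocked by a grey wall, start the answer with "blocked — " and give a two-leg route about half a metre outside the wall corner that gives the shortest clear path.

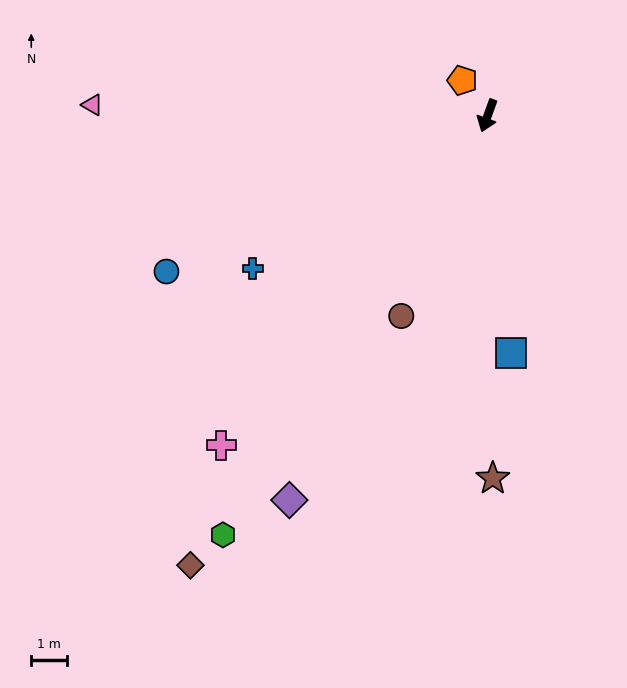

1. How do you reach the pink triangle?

turn right 72°, forward 11.1 m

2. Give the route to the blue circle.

turn right 44°, forward 10.0 m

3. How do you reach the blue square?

turn left 26°, forward 6.7 m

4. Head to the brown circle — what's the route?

turn right 3°, forward 6.1 m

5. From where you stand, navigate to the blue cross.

turn right 37°, forward 7.9 m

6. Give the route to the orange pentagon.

turn right 124°, forward 1.2 m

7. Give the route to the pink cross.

turn right 19°, forward 11.9 m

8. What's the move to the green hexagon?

turn right 12°, forward 13.9 m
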